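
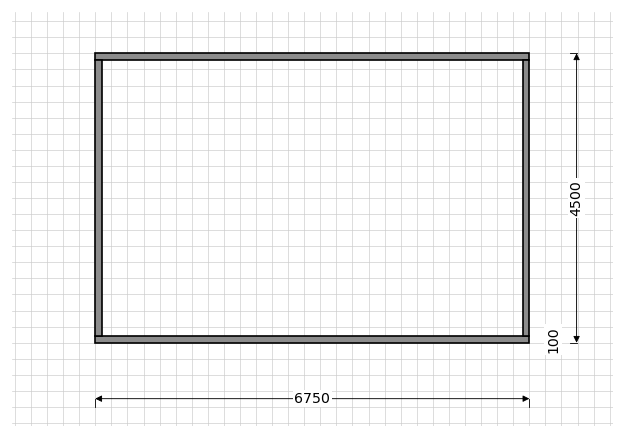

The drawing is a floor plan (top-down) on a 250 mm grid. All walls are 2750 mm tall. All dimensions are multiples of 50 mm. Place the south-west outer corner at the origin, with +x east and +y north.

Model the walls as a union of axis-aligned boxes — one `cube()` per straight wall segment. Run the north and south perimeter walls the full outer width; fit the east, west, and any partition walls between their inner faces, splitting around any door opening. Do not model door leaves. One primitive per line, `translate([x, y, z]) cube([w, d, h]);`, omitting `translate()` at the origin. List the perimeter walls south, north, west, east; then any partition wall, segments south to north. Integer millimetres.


cube([6750, 100, 2750]);
translate([0, 4400, 0]) cube([6750, 100, 2750]);
translate([0, 100, 0]) cube([100, 4300, 2750]);
translate([6650, 100, 0]) cube([100, 4300, 2750]);


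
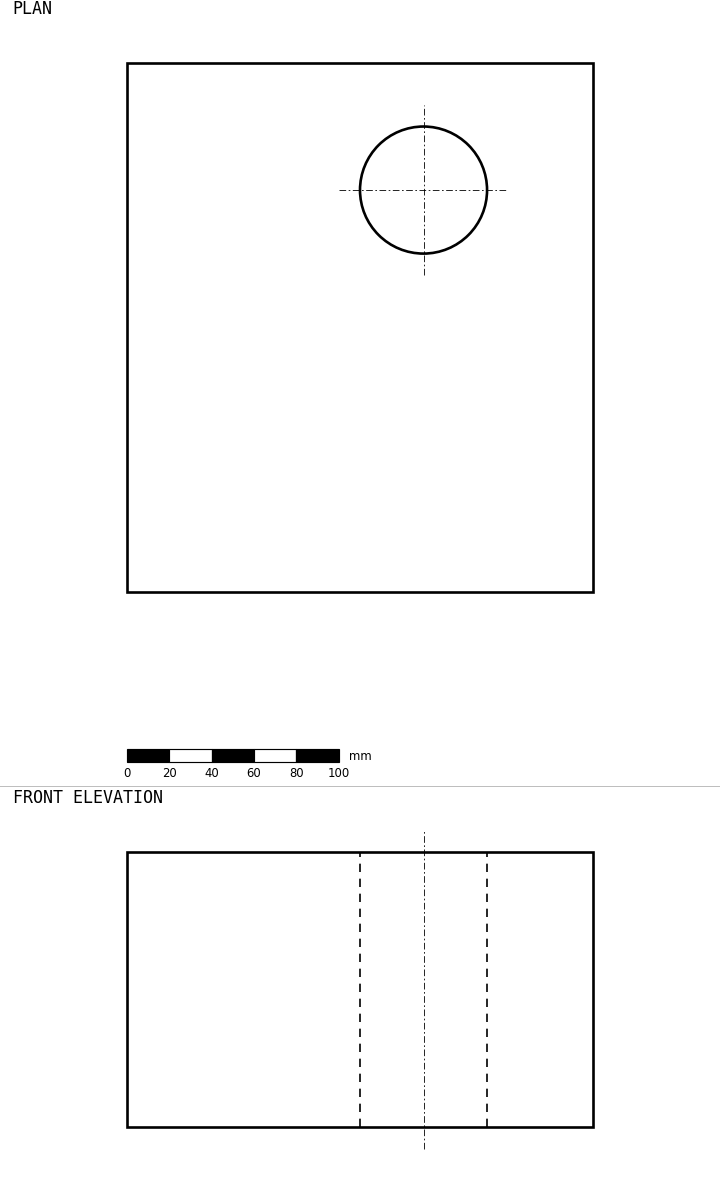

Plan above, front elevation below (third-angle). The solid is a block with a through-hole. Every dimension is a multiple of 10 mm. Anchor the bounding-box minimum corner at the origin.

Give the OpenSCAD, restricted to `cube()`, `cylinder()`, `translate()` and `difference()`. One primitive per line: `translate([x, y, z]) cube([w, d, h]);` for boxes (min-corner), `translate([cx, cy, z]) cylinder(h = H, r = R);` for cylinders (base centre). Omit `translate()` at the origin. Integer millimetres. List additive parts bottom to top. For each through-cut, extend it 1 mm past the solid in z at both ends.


difference() {
  cube([220, 250, 130]);
  translate([140, 190, -1]) cylinder(h = 132, r = 30);
}


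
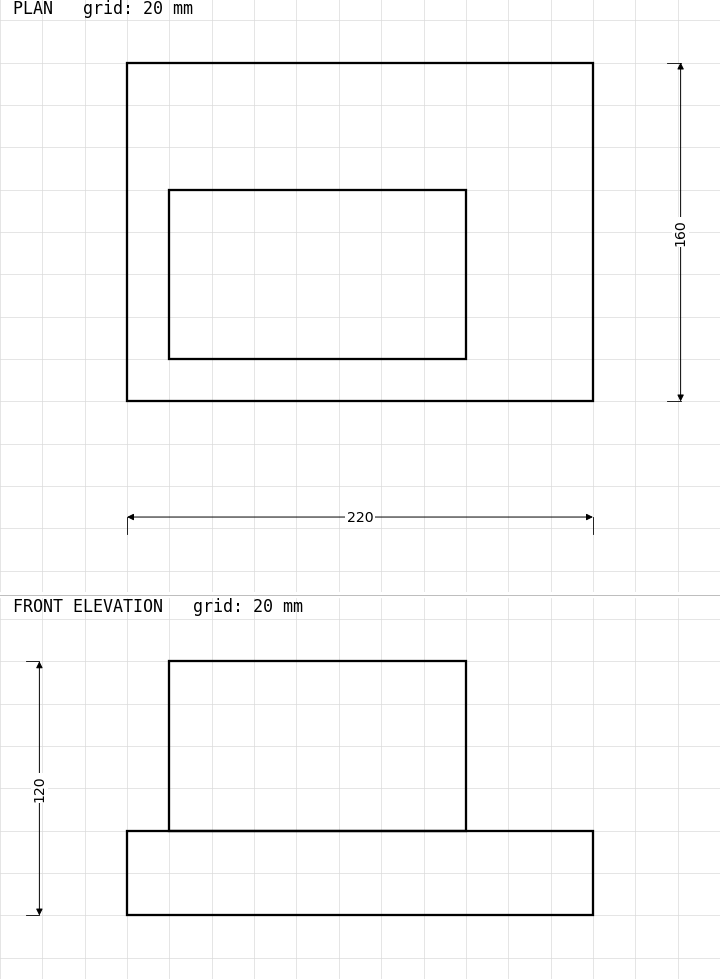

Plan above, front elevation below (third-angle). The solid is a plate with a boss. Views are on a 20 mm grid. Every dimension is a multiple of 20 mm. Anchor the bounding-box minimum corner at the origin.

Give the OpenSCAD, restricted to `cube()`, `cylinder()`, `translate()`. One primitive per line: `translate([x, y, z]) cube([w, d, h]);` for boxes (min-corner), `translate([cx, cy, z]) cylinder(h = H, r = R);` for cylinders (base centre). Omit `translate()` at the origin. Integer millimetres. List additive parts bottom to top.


cube([220, 160, 40]);
translate([20, 20, 40]) cube([140, 80, 80]);


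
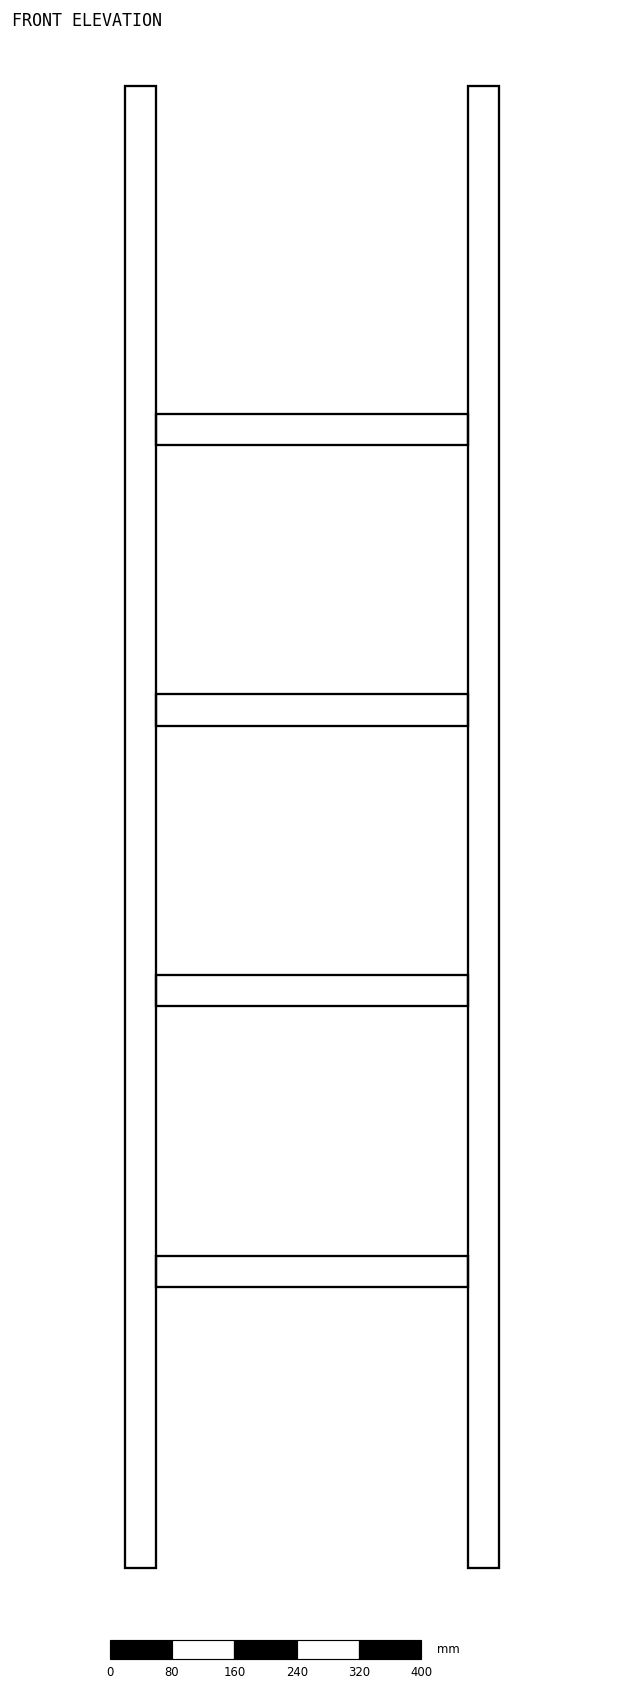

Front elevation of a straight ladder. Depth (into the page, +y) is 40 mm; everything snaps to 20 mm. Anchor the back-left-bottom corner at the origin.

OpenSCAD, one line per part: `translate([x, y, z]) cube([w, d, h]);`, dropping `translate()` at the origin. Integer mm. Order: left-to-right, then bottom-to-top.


cube([40, 40, 1900]);
translate([40, 0, 360]) cube([400, 40, 40]);
translate([40, 0, 720]) cube([400, 40, 40]);
translate([40, 0, 1080]) cube([400, 40, 40]);
translate([40, 0, 1440]) cube([400, 40, 40]);
translate([440, 0, 0]) cube([40, 40, 1900]);


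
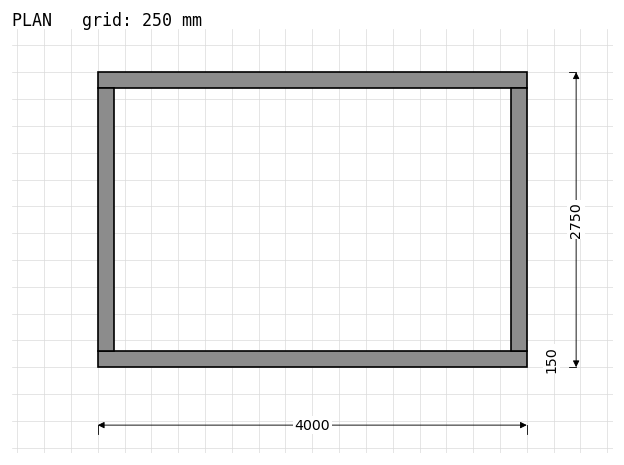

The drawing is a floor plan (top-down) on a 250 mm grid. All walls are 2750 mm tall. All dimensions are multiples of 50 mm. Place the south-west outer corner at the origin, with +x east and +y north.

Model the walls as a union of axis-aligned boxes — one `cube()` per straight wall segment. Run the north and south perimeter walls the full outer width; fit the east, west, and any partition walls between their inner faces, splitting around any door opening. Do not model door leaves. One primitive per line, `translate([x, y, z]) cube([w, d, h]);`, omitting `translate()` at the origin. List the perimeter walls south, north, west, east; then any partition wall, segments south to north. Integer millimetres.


cube([4000, 150, 2750]);
translate([0, 2600, 0]) cube([4000, 150, 2750]);
translate([0, 150, 0]) cube([150, 2450, 2750]);
translate([3850, 150, 0]) cube([150, 2450, 2750]);


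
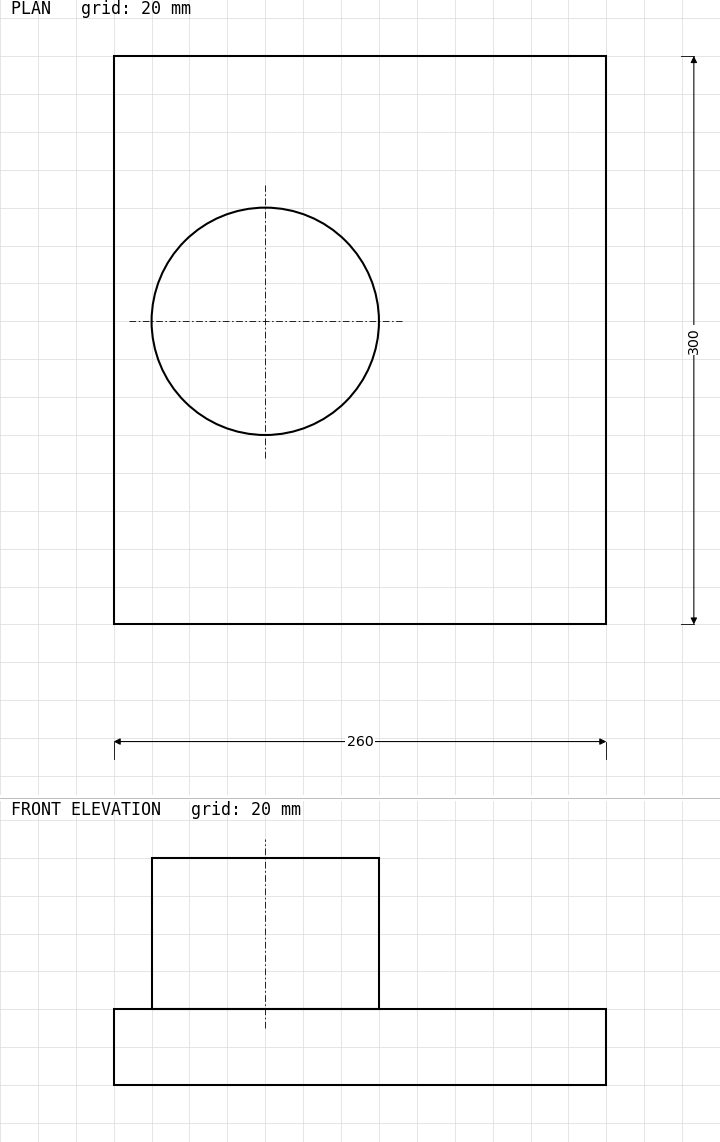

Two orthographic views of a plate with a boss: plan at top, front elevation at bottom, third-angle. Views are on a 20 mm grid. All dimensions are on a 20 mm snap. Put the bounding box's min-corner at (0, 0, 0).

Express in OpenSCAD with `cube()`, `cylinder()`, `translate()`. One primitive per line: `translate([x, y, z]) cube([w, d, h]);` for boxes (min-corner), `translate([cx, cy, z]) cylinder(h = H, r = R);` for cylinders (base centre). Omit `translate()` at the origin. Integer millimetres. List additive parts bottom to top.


cube([260, 300, 40]);
translate([80, 160, 40]) cylinder(h = 80, r = 60);


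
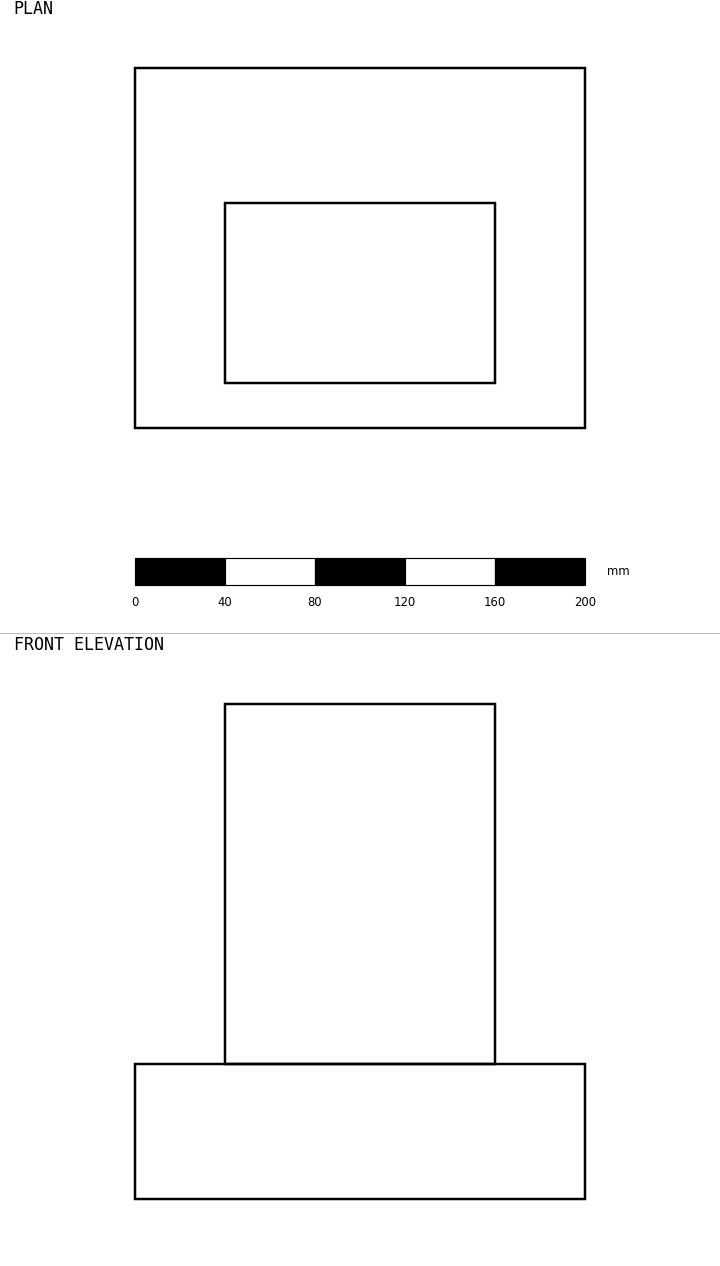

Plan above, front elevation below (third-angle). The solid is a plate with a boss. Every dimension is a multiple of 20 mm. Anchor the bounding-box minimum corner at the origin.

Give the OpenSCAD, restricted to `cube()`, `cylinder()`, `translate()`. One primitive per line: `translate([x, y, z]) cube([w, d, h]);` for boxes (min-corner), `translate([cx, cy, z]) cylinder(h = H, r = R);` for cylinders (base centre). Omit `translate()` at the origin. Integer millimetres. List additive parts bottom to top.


cube([200, 160, 60]);
translate([40, 20, 60]) cube([120, 80, 160]);


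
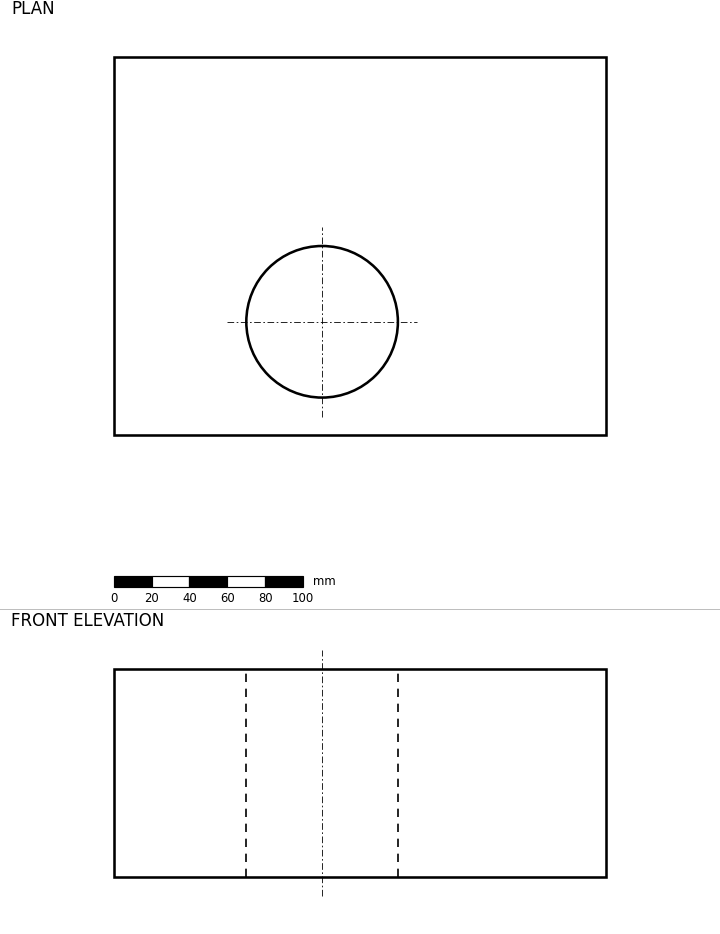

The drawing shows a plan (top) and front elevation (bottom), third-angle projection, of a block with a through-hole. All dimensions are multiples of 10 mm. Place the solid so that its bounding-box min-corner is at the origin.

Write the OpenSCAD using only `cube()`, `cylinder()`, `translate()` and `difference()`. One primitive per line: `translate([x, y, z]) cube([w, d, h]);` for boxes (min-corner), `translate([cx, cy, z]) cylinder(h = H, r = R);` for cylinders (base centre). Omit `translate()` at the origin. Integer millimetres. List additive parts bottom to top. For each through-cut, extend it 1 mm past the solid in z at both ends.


difference() {
  cube([260, 200, 110]);
  translate([110, 60, -1]) cylinder(h = 112, r = 40);
}


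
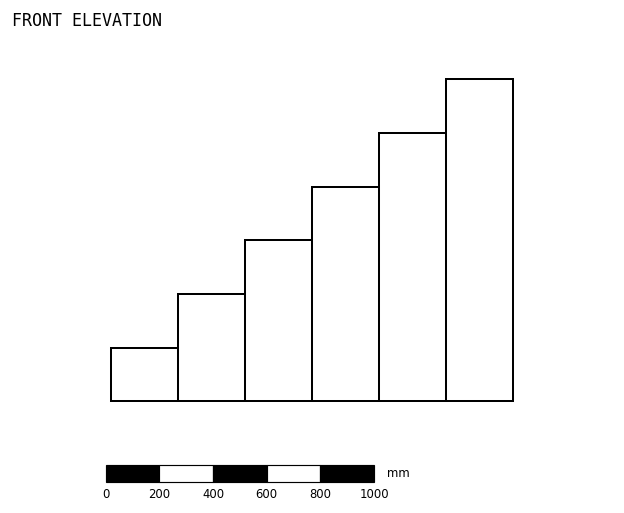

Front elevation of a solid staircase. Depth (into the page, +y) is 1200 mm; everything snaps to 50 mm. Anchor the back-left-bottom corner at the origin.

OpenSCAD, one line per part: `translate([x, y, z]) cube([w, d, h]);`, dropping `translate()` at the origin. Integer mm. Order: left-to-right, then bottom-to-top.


cube([250, 1200, 200]);
translate([250, 0, 0]) cube([250, 1200, 400]);
translate([500, 0, 0]) cube([250, 1200, 600]);
translate([750, 0, 0]) cube([250, 1200, 800]);
translate([1000, 0, 0]) cube([250, 1200, 1000]);
translate([1250, 0, 0]) cube([250, 1200, 1200]);


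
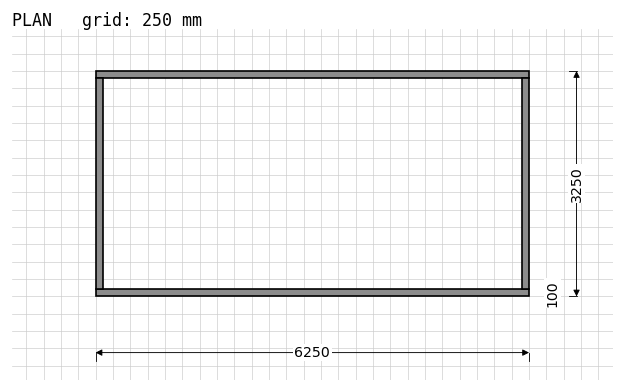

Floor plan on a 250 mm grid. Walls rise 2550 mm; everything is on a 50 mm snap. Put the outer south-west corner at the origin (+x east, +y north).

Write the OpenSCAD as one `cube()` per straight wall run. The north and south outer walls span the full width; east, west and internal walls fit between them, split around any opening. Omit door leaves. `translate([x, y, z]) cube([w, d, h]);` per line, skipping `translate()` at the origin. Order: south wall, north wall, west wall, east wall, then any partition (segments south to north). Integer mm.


cube([6250, 100, 2550]);
translate([0, 3150, 0]) cube([6250, 100, 2550]);
translate([0, 100, 0]) cube([100, 3050, 2550]);
translate([6150, 100, 0]) cube([100, 3050, 2550]);


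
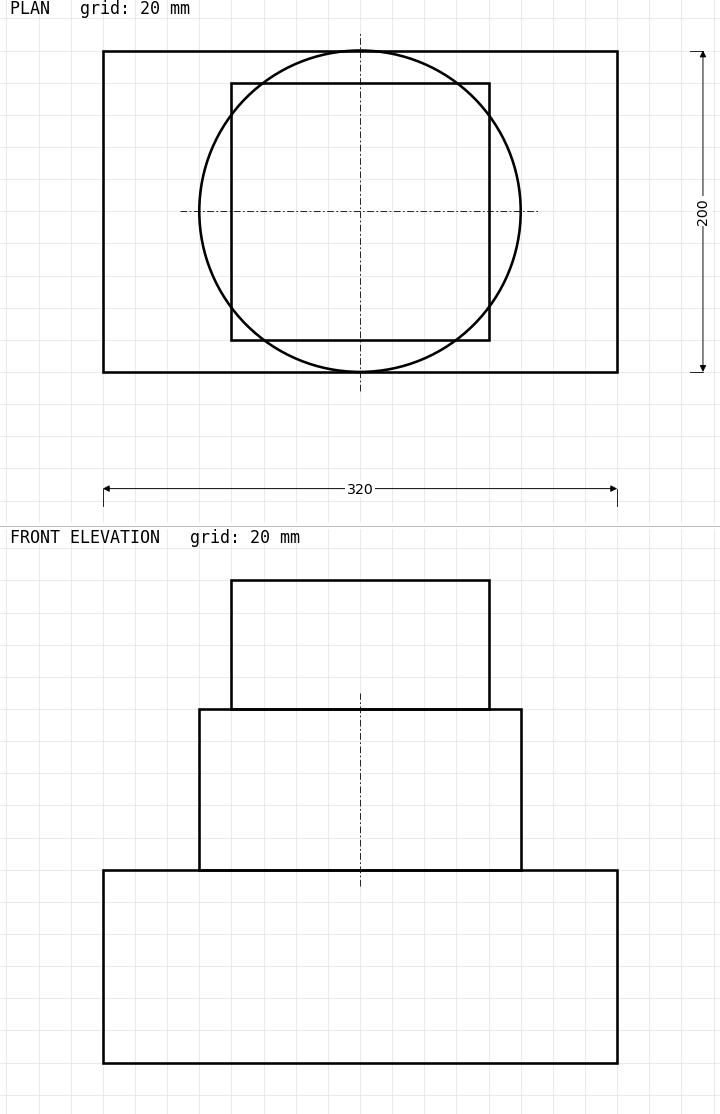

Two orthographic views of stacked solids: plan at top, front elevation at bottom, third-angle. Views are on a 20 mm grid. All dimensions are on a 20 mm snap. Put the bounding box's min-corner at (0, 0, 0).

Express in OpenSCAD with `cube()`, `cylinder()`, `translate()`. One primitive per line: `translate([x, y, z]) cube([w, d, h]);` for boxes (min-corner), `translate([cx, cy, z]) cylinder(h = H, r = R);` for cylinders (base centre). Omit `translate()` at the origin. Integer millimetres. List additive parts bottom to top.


cube([320, 200, 120]);
translate([160, 100, 120]) cylinder(h = 100, r = 100);
translate([80, 20, 220]) cube([160, 160, 80]);


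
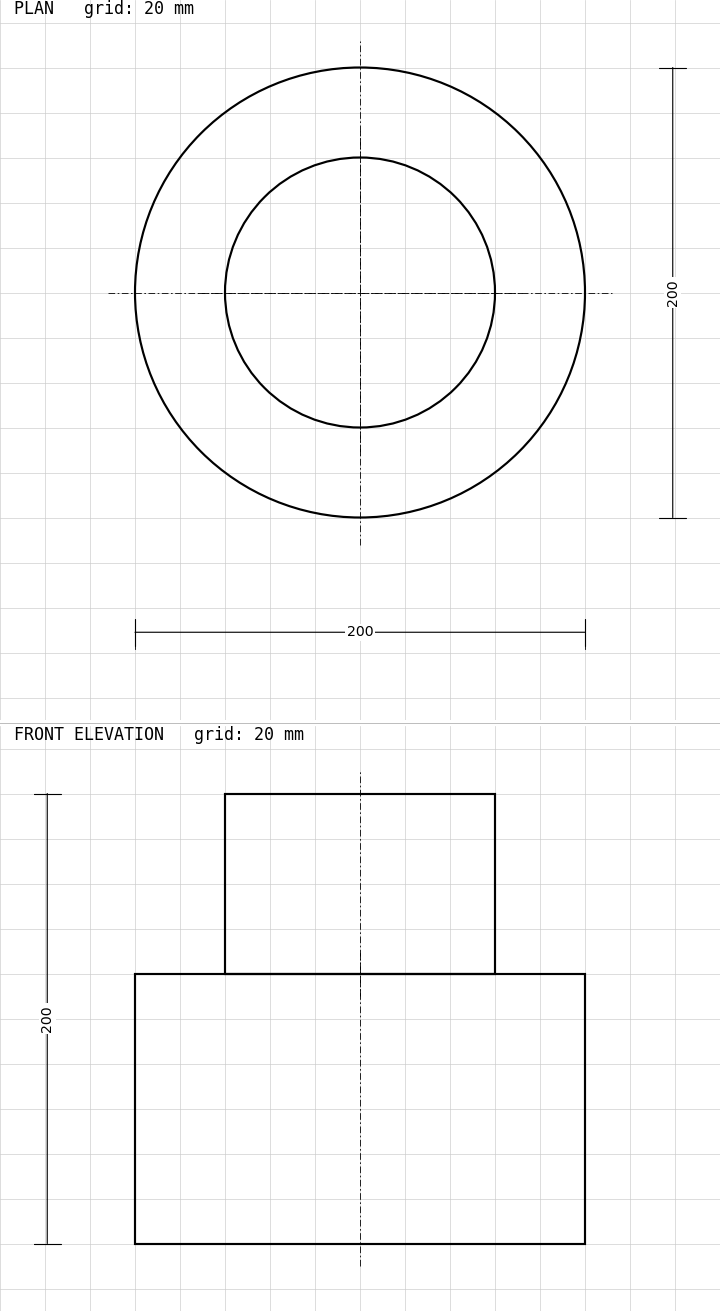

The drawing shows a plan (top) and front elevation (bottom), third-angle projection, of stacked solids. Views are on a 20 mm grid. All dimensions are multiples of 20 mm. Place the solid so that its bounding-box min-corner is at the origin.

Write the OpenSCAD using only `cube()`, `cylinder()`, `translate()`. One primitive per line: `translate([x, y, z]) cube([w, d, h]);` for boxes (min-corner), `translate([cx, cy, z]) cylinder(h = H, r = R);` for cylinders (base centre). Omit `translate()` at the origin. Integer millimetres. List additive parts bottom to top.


translate([100, 100, 0]) cylinder(h = 120, r = 100);
translate([100, 100, 120]) cylinder(h = 80, r = 60);


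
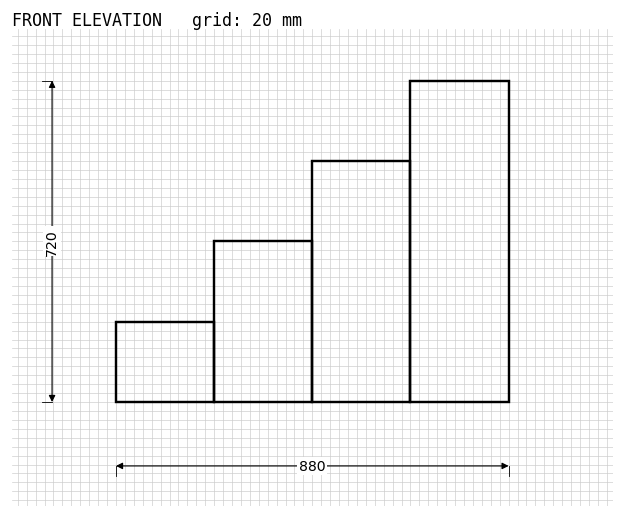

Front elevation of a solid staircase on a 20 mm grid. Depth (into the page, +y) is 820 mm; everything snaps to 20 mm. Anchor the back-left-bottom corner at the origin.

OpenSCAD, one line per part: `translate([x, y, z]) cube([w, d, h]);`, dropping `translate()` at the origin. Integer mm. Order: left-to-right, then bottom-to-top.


cube([220, 820, 180]);
translate([220, 0, 0]) cube([220, 820, 360]);
translate([440, 0, 0]) cube([220, 820, 540]);
translate([660, 0, 0]) cube([220, 820, 720]);


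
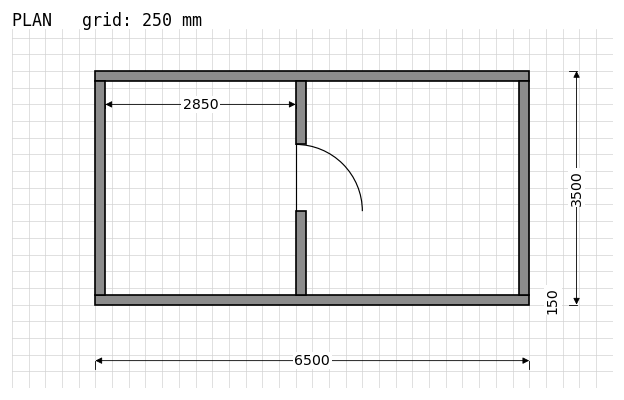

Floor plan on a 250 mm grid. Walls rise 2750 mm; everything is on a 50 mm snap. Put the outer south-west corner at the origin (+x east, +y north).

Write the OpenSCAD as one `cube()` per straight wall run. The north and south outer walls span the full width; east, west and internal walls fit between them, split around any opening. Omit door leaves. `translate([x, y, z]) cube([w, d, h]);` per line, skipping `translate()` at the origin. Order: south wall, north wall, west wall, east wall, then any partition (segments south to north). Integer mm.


cube([6500, 150, 2750]);
translate([0, 3350, 0]) cube([6500, 150, 2750]);
translate([0, 150, 0]) cube([150, 3200, 2750]);
translate([6350, 150, 0]) cube([150, 3200, 2750]);
translate([3000, 150, 0]) cube([150, 1250, 2750]);
translate([3000, 2400, 0]) cube([150, 950, 2750]);


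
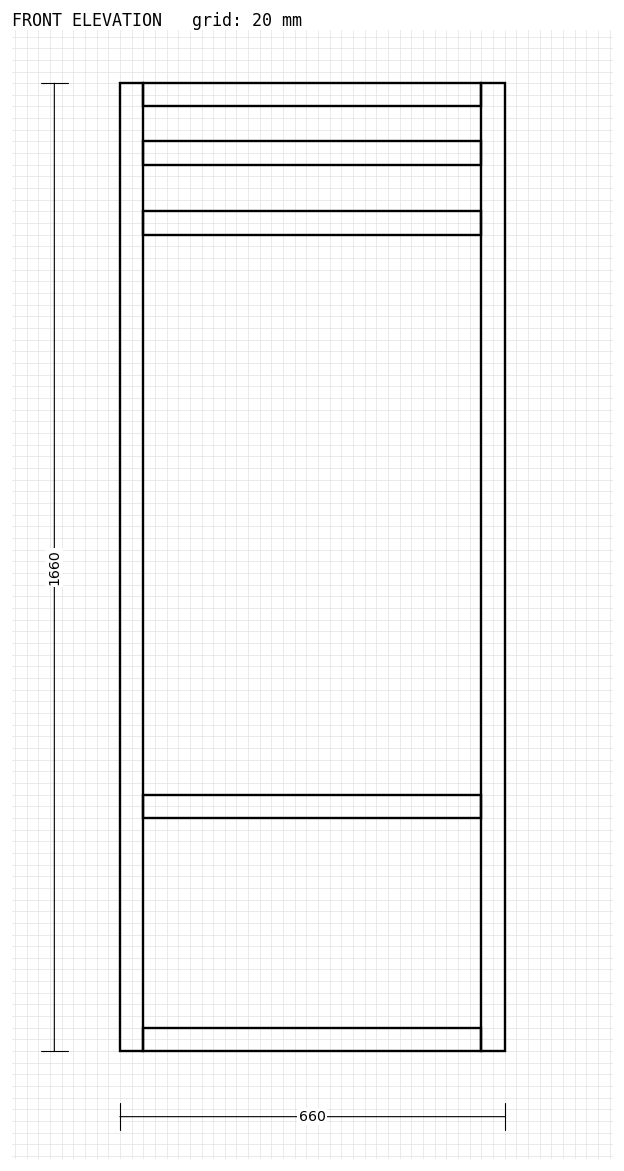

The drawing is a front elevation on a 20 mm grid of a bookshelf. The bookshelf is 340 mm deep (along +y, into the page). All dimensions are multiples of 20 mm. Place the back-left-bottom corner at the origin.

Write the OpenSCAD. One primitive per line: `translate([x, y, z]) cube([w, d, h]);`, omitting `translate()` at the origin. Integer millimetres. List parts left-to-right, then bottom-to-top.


cube([40, 340, 1660]);
translate([40, 0, 0]) cube([580, 340, 40]);
translate([40, 0, 400]) cube([580, 340, 40]);
translate([40, 0, 1400]) cube([580, 340, 40]);
translate([40, 0, 1520]) cube([580, 340, 40]);
translate([40, 0, 1620]) cube([580, 340, 40]);
translate([620, 0, 0]) cube([40, 340, 1660]);


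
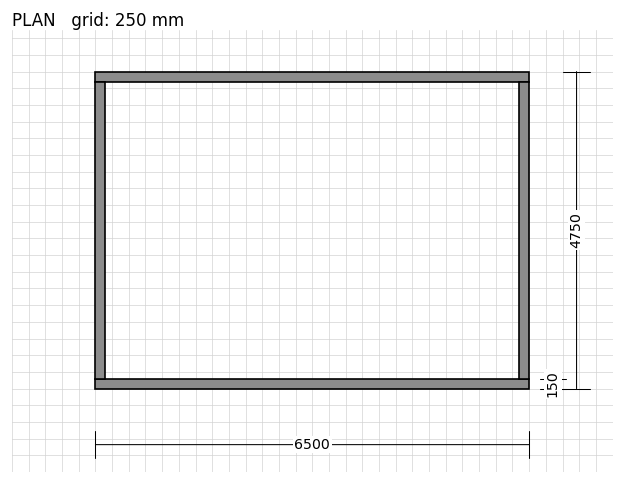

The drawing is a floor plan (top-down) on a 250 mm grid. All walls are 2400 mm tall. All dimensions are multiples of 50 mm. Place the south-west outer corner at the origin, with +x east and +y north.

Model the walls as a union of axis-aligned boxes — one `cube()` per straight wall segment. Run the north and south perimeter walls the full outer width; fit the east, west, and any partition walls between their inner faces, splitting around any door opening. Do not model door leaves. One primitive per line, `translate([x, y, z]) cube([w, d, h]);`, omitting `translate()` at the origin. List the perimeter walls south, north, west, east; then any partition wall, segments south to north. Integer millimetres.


cube([6500, 150, 2400]);
translate([0, 4600, 0]) cube([6500, 150, 2400]);
translate([0, 150, 0]) cube([150, 4450, 2400]);
translate([6350, 150, 0]) cube([150, 4450, 2400]);


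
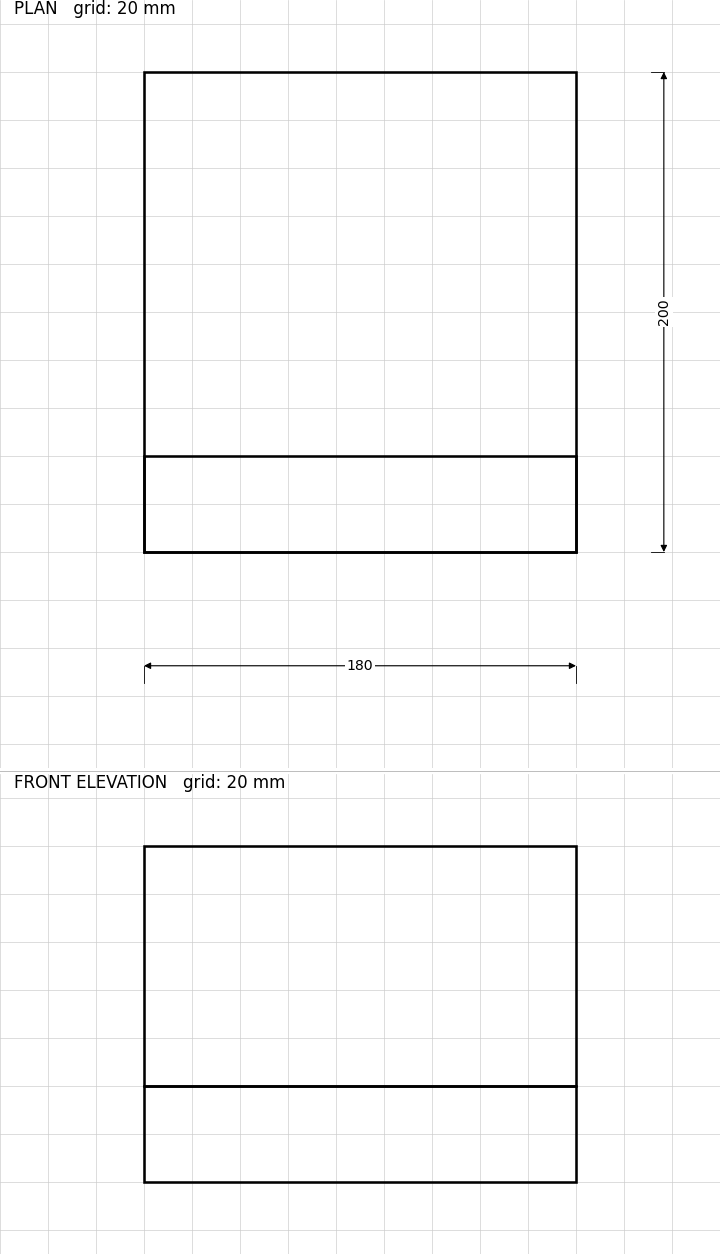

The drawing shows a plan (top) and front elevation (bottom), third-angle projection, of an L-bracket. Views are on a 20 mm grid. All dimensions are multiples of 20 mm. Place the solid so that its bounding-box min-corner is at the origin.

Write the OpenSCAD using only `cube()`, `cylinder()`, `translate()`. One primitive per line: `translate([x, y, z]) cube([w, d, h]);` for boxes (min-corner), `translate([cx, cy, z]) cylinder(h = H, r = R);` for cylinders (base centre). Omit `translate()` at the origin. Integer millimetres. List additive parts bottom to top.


cube([180, 200, 40]);
translate([0, 0, 40]) cube([180, 40, 100]);


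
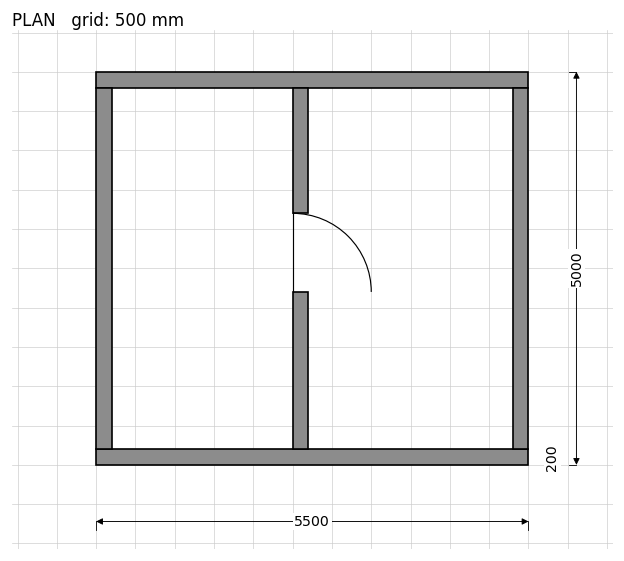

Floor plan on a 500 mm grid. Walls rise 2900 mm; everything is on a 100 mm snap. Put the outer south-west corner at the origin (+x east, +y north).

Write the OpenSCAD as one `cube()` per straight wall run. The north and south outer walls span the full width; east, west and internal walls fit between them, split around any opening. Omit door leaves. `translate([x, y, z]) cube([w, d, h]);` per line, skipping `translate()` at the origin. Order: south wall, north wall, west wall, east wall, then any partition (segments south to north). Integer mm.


cube([5500, 200, 2900]);
translate([0, 4800, 0]) cube([5500, 200, 2900]);
translate([0, 200, 0]) cube([200, 4600, 2900]);
translate([5300, 200, 0]) cube([200, 4600, 2900]);
translate([2500, 200, 0]) cube([200, 2000, 2900]);
translate([2500, 3200, 0]) cube([200, 1600, 2900]);


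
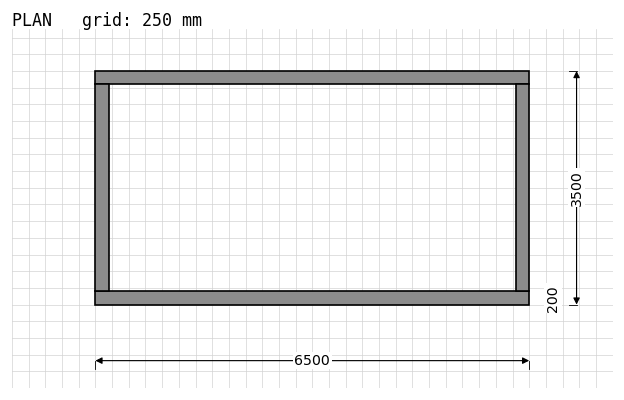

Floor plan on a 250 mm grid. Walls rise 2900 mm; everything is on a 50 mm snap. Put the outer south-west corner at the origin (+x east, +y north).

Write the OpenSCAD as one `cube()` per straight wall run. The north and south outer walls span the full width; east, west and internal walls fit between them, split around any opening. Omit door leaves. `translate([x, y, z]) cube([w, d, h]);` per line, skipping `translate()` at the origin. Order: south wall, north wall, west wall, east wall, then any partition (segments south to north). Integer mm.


cube([6500, 200, 2900]);
translate([0, 3300, 0]) cube([6500, 200, 2900]);
translate([0, 200, 0]) cube([200, 3100, 2900]);
translate([6300, 200, 0]) cube([200, 3100, 2900]);


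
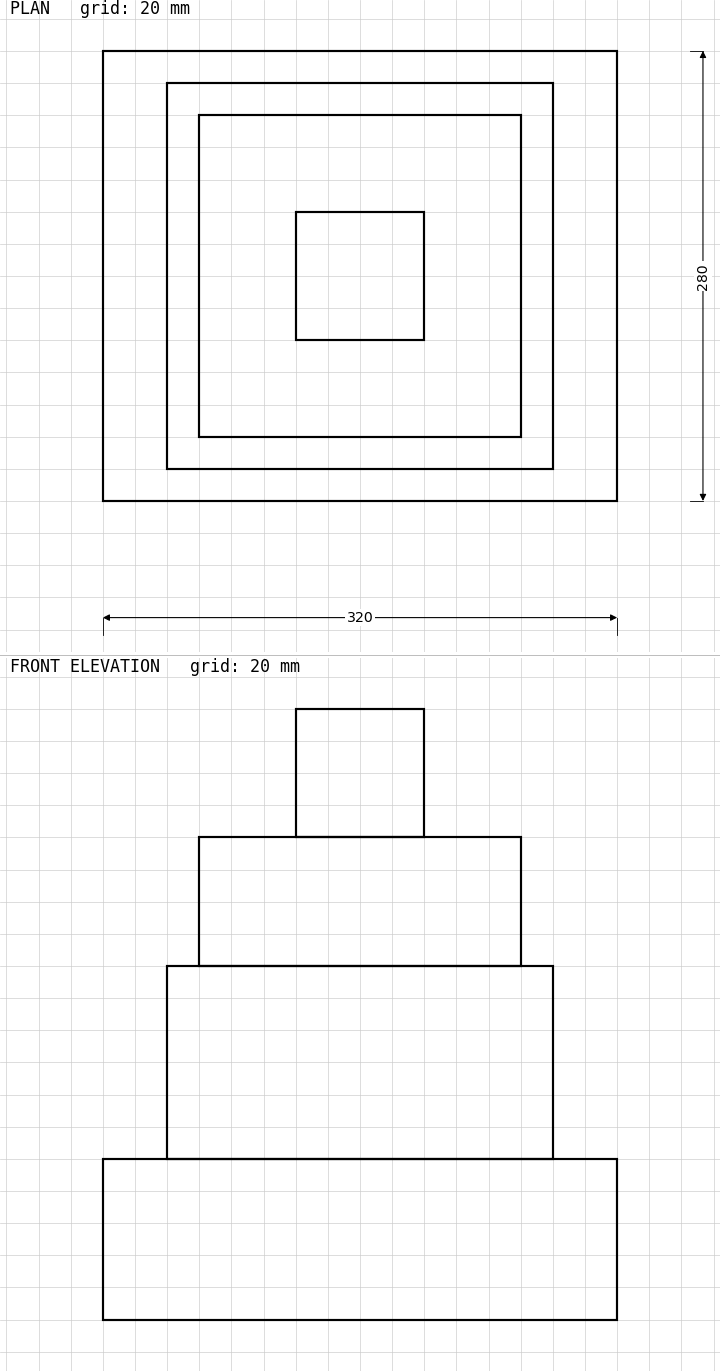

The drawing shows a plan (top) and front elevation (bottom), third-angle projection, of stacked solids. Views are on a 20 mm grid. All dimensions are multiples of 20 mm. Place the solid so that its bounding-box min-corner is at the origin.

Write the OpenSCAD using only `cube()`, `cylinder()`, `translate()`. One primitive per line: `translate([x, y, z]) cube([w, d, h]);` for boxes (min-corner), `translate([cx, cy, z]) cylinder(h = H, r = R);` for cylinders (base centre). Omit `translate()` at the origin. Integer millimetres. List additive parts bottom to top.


cube([320, 280, 100]);
translate([40, 20, 100]) cube([240, 240, 120]);
translate([60, 40, 220]) cube([200, 200, 80]);
translate([120, 100, 300]) cube([80, 80, 80]);


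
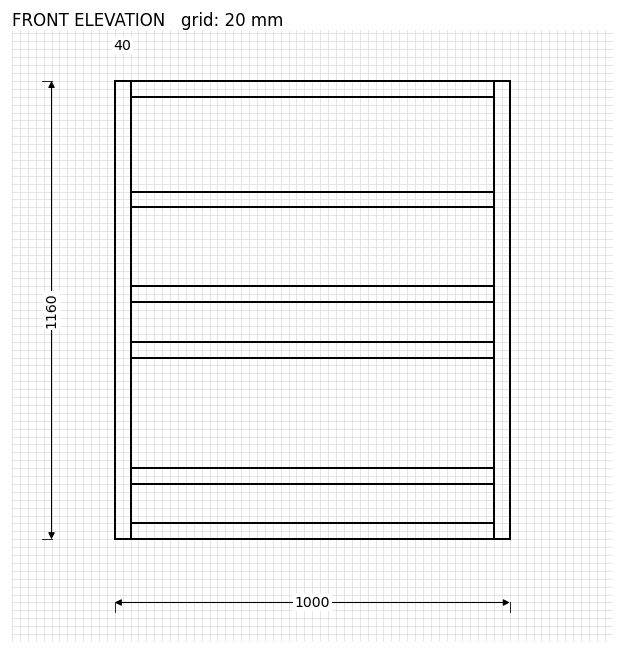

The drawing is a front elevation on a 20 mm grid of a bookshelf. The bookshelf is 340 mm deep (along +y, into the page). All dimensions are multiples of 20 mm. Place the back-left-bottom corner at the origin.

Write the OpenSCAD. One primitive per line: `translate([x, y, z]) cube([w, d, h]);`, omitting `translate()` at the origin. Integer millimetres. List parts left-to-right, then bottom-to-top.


cube([40, 340, 1160]);
translate([40, 0, 0]) cube([920, 340, 40]);
translate([40, 0, 140]) cube([920, 340, 40]);
translate([40, 0, 460]) cube([920, 340, 40]);
translate([40, 0, 600]) cube([920, 340, 40]);
translate([40, 0, 840]) cube([920, 340, 40]);
translate([40, 0, 1120]) cube([920, 340, 40]);
translate([960, 0, 0]) cube([40, 340, 1160]);


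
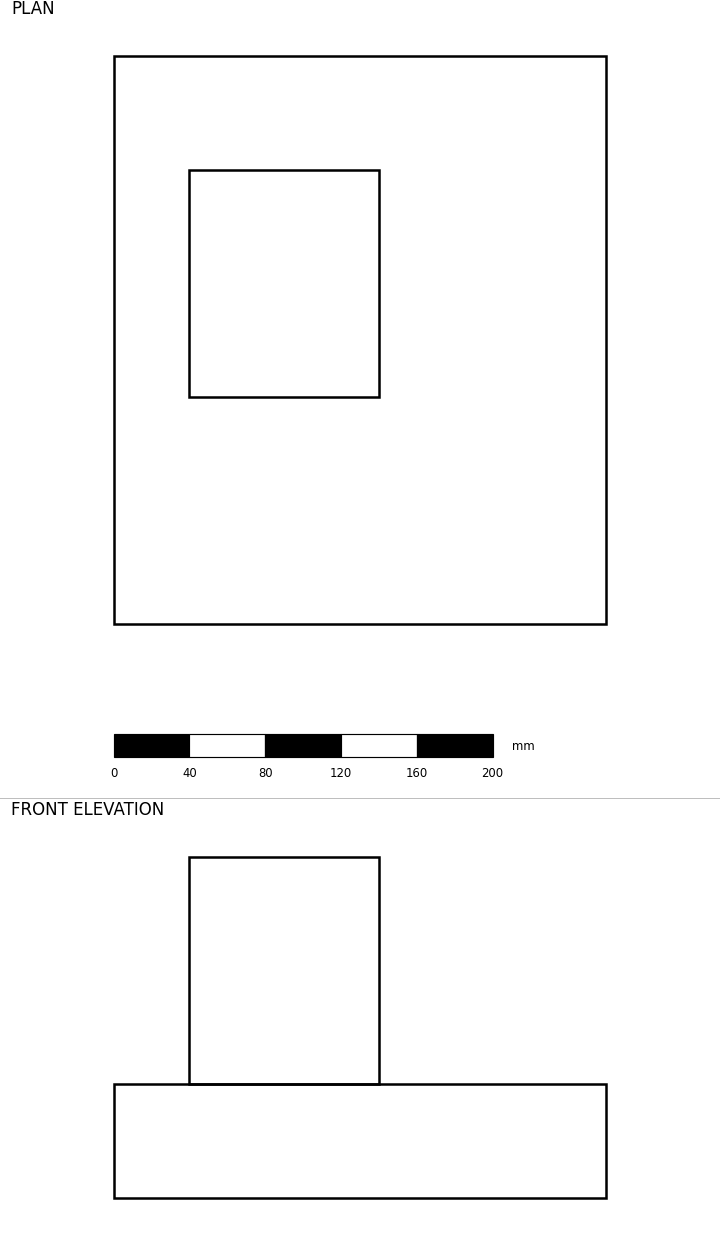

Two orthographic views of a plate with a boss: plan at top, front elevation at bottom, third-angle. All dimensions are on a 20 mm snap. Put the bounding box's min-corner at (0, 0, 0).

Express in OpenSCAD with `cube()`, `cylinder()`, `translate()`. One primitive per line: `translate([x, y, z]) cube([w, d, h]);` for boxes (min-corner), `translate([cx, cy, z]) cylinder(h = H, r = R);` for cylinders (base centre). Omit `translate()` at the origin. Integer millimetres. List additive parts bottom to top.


cube([260, 300, 60]);
translate([40, 120, 60]) cube([100, 120, 120]);


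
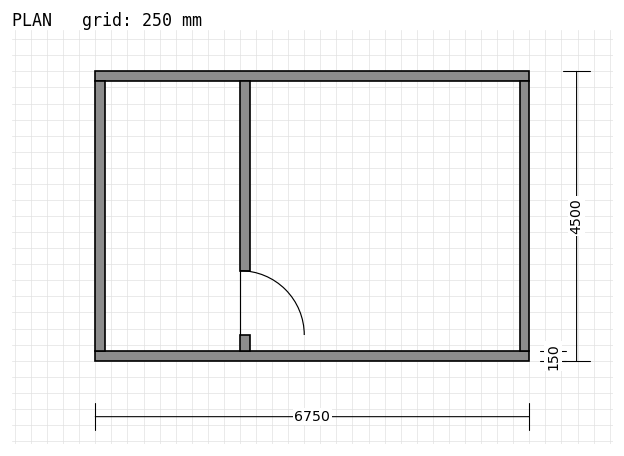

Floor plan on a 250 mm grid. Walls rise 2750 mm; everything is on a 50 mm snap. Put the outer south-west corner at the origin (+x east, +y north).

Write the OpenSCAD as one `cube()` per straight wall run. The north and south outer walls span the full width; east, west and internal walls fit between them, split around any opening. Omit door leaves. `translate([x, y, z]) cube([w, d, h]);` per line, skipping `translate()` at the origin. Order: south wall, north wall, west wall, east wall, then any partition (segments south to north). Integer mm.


cube([6750, 150, 2750]);
translate([0, 4350, 0]) cube([6750, 150, 2750]);
translate([0, 150, 0]) cube([150, 4200, 2750]);
translate([6600, 150, 0]) cube([150, 4200, 2750]);
translate([2250, 150, 0]) cube([150, 250, 2750]);
translate([2250, 1400, 0]) cube([150, 2950, 2750]);


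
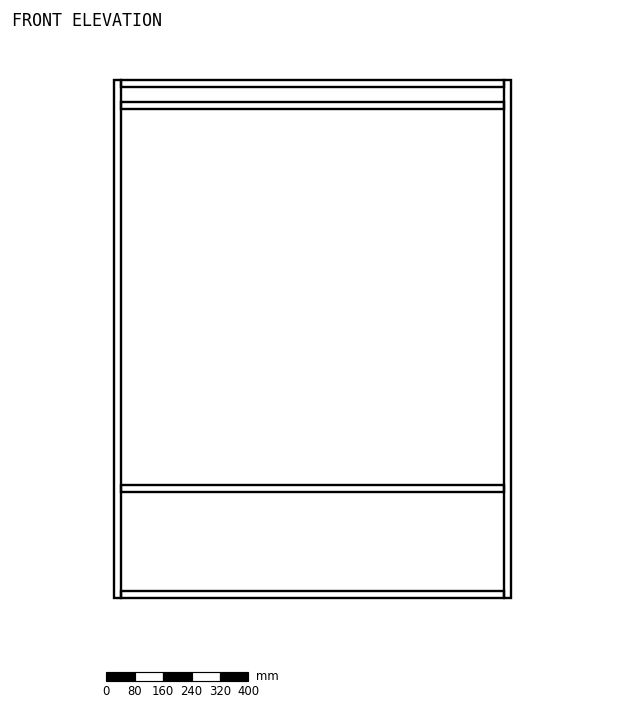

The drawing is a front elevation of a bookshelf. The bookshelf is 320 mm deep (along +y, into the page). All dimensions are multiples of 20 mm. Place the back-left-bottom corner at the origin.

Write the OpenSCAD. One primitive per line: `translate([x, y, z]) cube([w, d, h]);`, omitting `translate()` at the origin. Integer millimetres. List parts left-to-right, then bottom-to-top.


cube([20, 320, 1460]);
translate([20, 0, 0]) cube([1080, 320, 20]);
translate([20, 0, 300]) cube([1080, 320, 20]);
translate([20, 0, 1380]) cube([1080, 320, 20]);
translate([20, 0, 1440]) cube([1080, 320, 20]);
translate([1100, 0, 0]) cube([20, 320, 1460]);


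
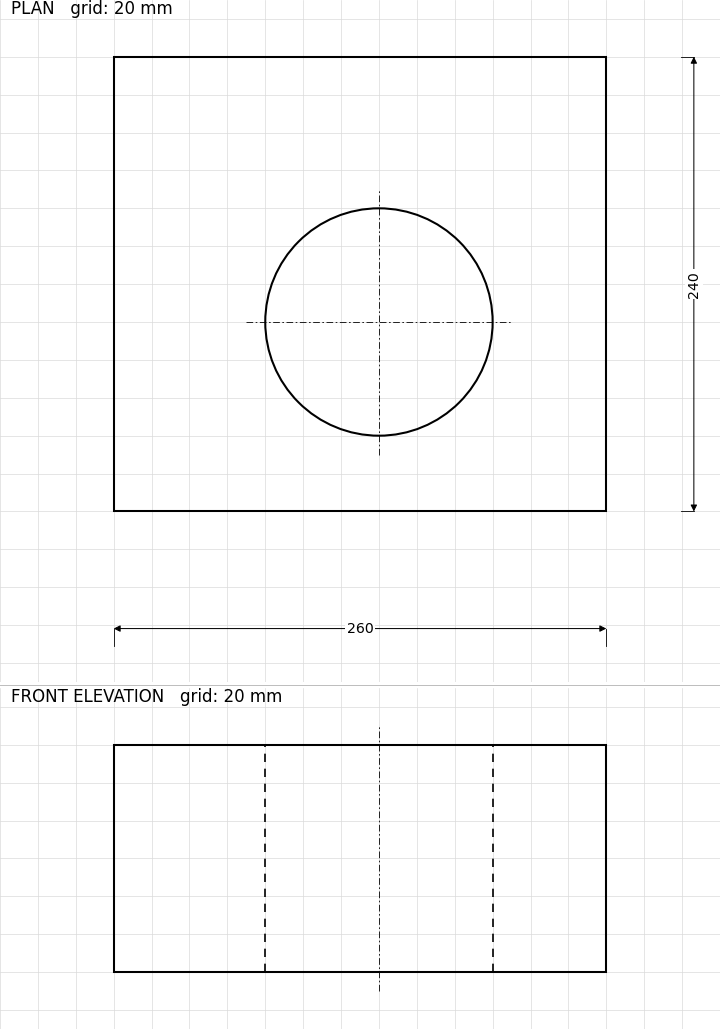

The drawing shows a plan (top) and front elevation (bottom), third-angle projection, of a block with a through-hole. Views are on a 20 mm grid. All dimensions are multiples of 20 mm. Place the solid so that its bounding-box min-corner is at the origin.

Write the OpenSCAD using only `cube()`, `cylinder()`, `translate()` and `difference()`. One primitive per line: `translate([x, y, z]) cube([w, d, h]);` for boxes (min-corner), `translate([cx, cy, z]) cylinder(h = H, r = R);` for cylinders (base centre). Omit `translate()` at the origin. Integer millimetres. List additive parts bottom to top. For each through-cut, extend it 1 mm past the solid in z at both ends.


difference() {
  cube([260, 240, 120]);
  translate([140, 100, -1]) cylinder(h = 122, r = 60);
}


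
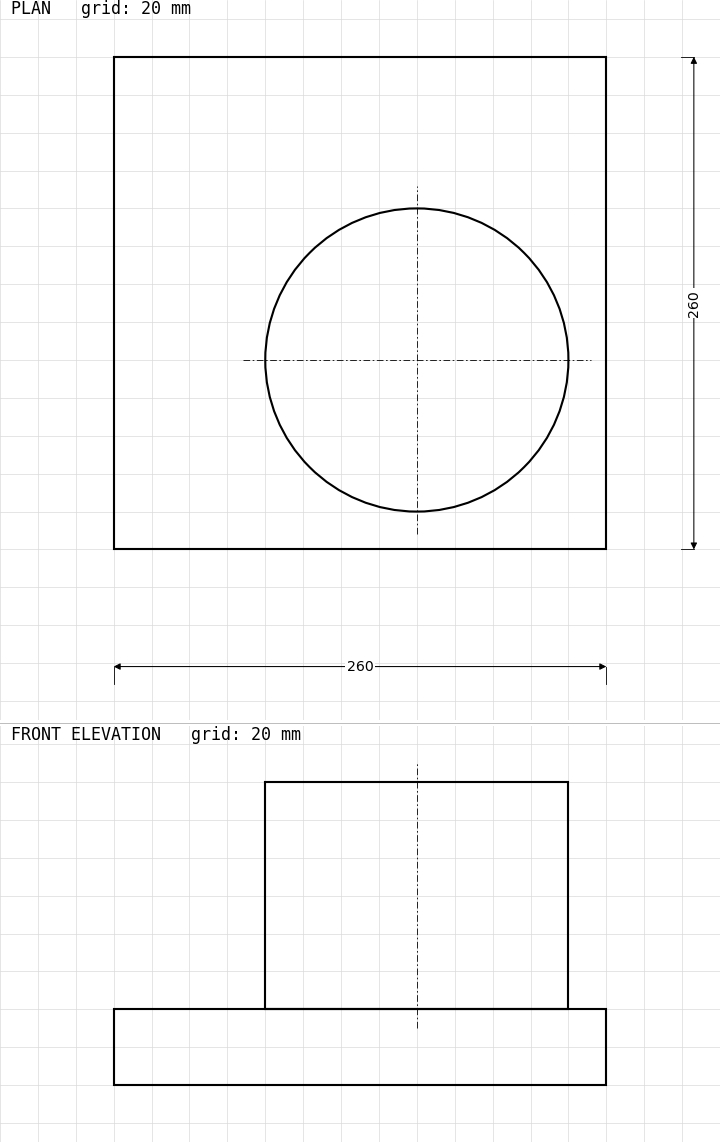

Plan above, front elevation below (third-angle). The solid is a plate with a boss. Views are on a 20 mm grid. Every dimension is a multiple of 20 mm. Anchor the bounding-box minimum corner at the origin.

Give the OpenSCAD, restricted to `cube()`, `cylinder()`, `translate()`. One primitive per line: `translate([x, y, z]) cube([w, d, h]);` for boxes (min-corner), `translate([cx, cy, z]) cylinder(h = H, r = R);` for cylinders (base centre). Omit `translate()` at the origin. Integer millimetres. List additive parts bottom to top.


cube([260, 260, 40]);
translate([160, 100, 40]) cylinder(h = 120, r = 80);


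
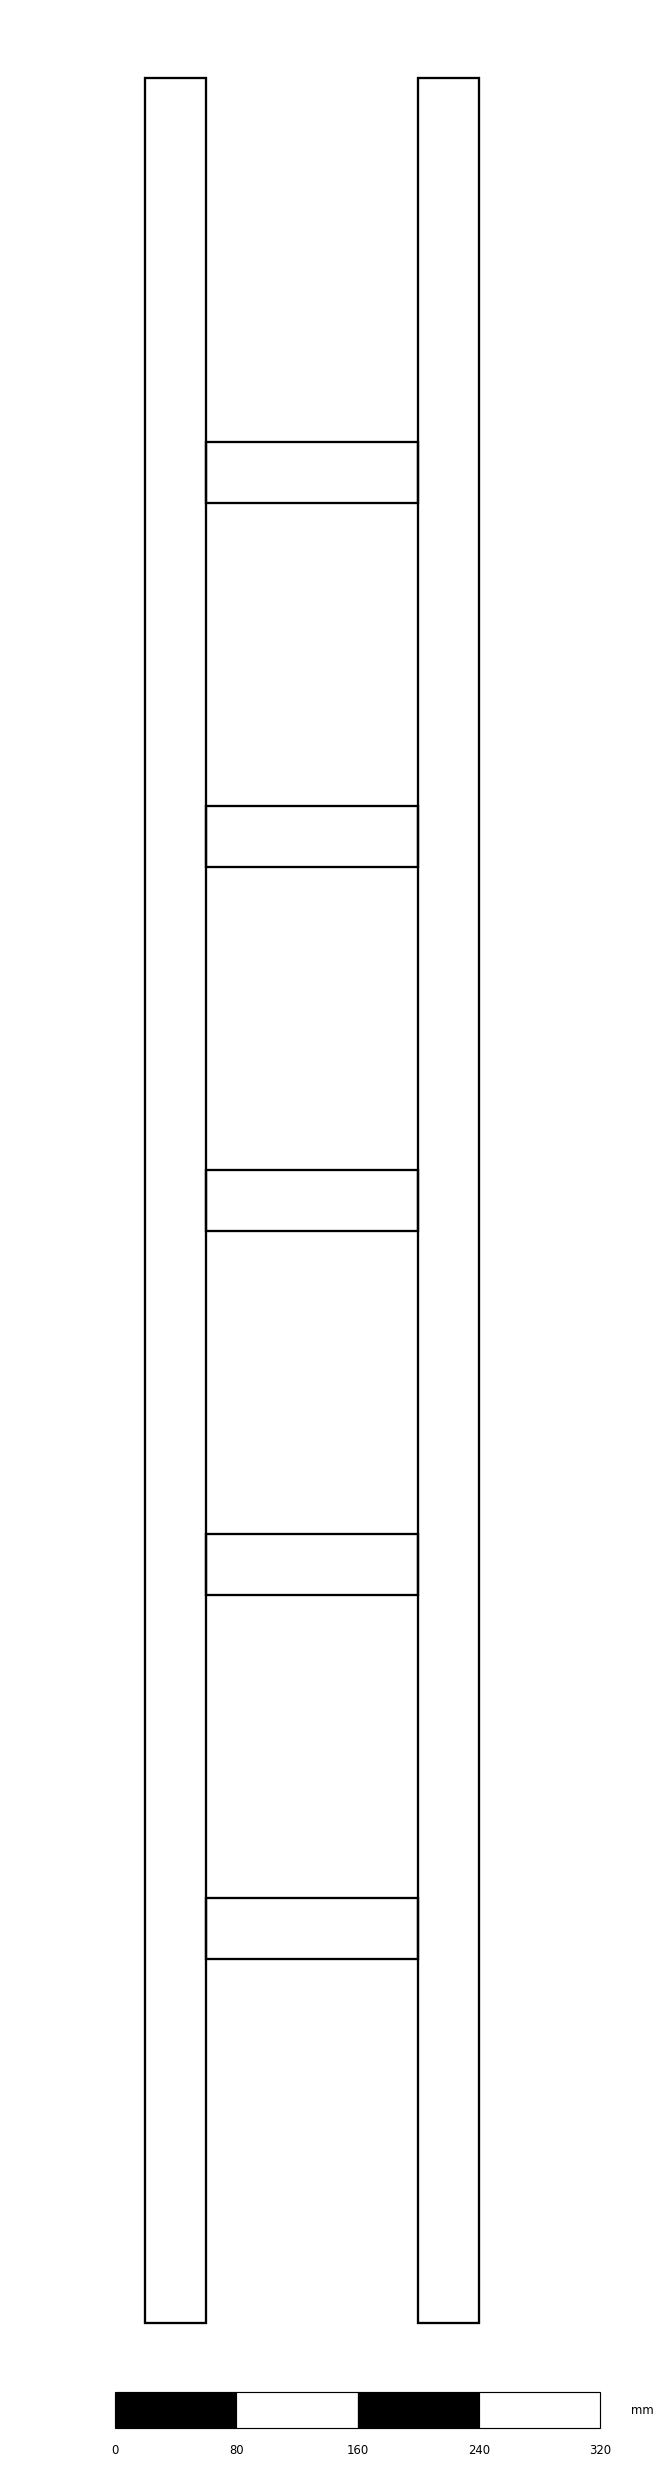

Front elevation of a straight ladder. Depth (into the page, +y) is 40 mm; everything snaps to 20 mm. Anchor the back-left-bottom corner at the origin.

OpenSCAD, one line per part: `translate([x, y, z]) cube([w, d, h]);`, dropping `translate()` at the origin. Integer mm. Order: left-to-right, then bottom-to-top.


cube([40, 40, 1480]);
translate([40, 0, 240]) cube([140, 40, 40]);
translate([40, 0, 480]) cube([140, 40, 40]);
translate([40, 0, 720]) cube([140, 40, 40]);
translate([40, 0, 960]) cube([140, 40, 40]);
translate([40, 0, 1200]) cube([140, 40, 40]);
translate([180, 0, 0]) cube([40, 40, 1480]);


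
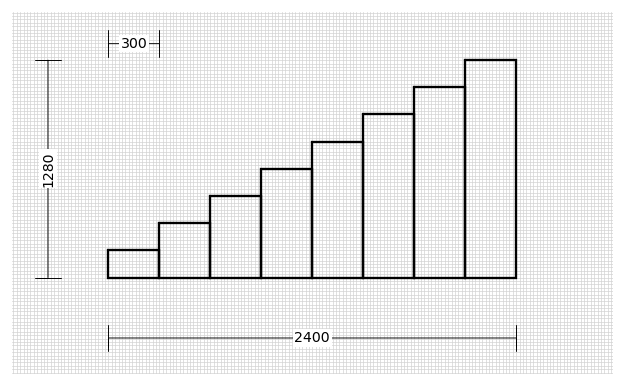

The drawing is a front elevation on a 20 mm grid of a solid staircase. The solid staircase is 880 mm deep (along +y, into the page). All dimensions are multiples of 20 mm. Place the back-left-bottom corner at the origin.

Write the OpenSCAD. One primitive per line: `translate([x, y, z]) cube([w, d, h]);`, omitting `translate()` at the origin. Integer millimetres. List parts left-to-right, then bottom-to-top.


cube([300, 880, 160]);
translate([300, 0, 0]) cube([300, 880, 320]);
translate([600, 0, 0]) cube([300, 880, 480]);
translate([900, 0, 0]) cube([300, 880, 640]);
translate([1200, 0, 0]) cube([300, 880, 800]);
translate([1500, 0, 0]) cube([300, 880, 960]);
translate([1800, 0, 0]) cube([300, 880, 1120]);
translate([2100, 0, 0]) cube([300, 880, 1280]);


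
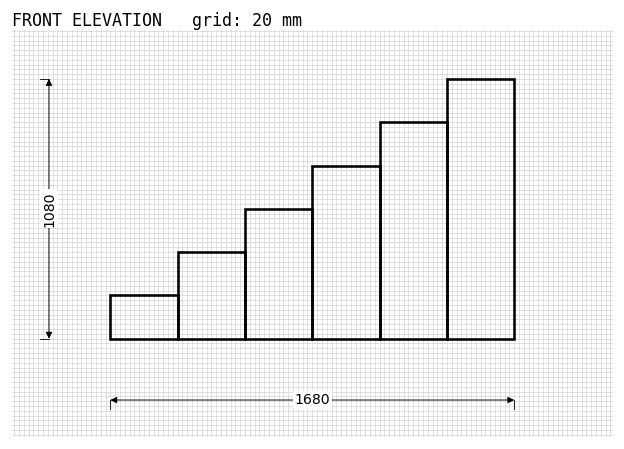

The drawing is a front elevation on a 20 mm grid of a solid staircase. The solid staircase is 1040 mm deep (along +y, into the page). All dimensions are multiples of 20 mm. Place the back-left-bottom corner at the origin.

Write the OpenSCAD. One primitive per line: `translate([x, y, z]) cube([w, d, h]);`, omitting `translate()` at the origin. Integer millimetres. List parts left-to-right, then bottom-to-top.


cube([280, 1040, 180]);
translate([280, 0, 0]) cube([280, 1040, 360]);
translate([560, 0, 0]) cube([280, 1040, 540]);
translate([840, 0, 0]) cube([280, 1040, 720]);
translate([1120, 0, 0]) cube([280, 1040, 900]);
translate([1400, 0, 0]) cube([280, 1040, 1080]);


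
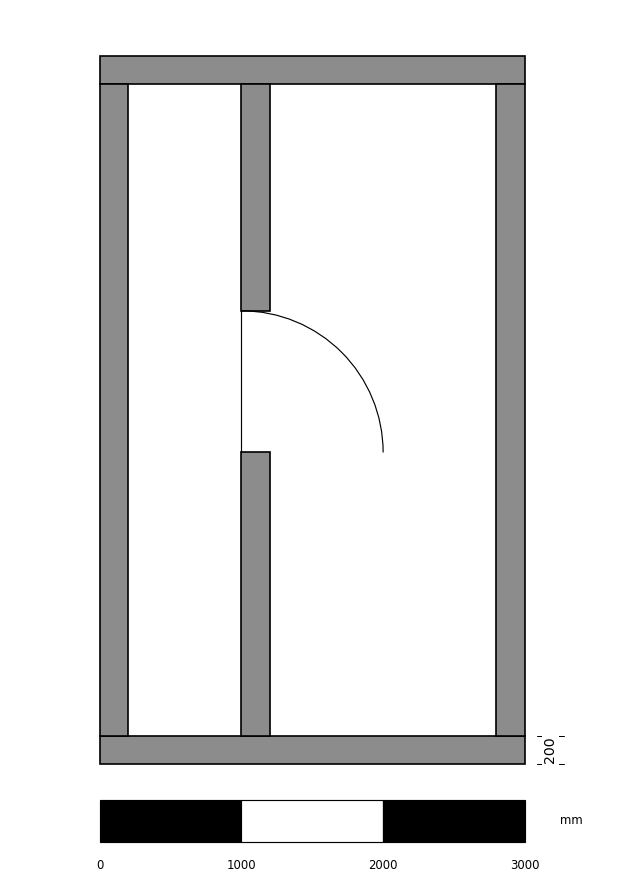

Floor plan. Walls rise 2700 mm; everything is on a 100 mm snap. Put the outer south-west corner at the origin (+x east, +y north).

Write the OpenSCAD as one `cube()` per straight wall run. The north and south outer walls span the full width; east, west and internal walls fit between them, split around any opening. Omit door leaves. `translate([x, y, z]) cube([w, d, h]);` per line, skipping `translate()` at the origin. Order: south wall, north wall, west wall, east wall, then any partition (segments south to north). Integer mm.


cube([3000, 200, 2700]);
translate([0, 4800, 0]) cube([3000, 200, 2700]);
translate([0, 200, 0]) cube([200, 4600, 2700]);
translate([2800, 200, 0]) cube([200, 4600, 2700]);
translate([1000, 200, 0]) cube([200, 2000, 2700]);
translate([1000, 3200, 0]) cube([200, 1600, 2700]);


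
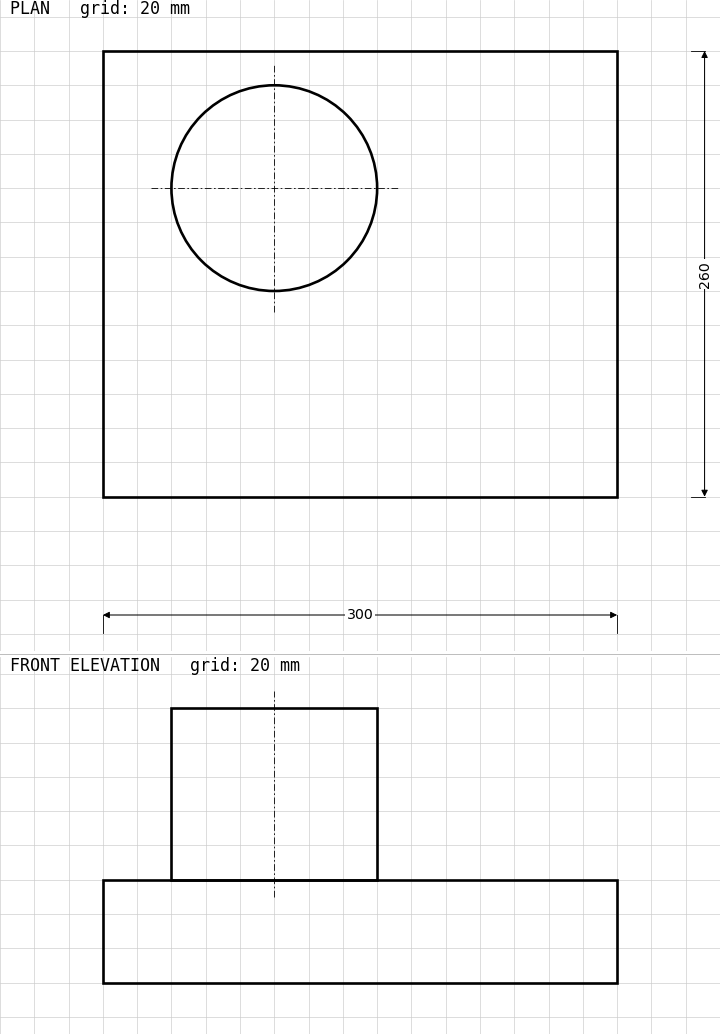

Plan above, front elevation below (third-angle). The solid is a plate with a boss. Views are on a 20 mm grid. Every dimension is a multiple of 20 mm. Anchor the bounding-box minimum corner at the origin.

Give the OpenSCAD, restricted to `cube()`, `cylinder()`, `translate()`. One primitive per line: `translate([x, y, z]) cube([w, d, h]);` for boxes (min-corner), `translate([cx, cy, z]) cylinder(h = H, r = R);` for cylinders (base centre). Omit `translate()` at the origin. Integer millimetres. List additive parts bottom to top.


cube([300, 260, 60]);
translate([100, 180, 60]) cylinder(h = 100, r = 60);


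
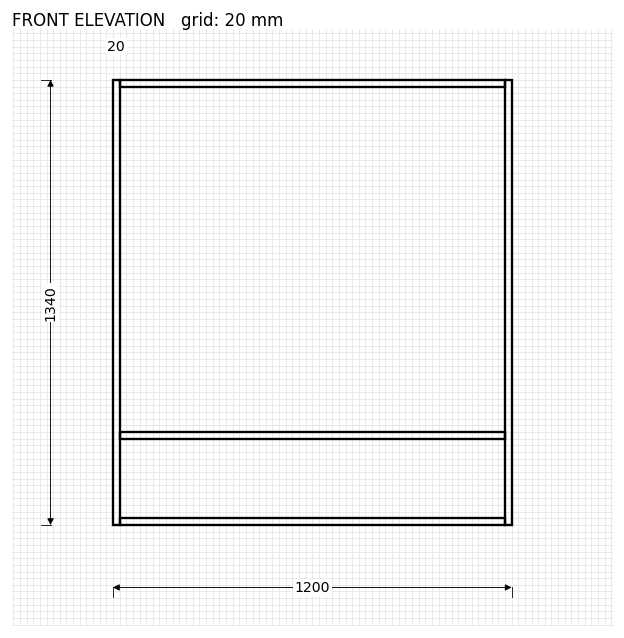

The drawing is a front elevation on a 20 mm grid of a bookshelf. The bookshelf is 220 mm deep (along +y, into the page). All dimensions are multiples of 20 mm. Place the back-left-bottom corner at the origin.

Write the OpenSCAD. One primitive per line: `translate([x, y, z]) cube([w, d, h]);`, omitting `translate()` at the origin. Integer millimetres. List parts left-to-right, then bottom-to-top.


cube([20, 220, 1340]);
translate([20, 0, 0]) cube([1160, 220, 20]);
translate([20, 0, 260]) cube([1160, 220, 20]);
translate([20, 0, 1320]) cube([1160, 220, 20]);
translate([1180, 0, 0]) cube([20, 220, 1340]);


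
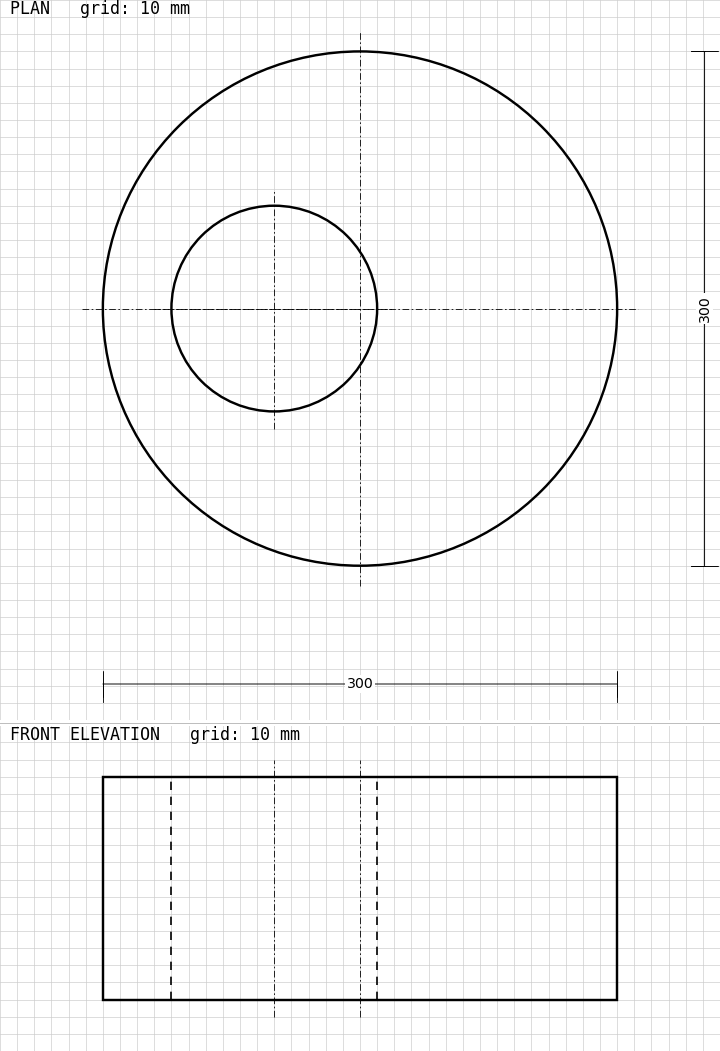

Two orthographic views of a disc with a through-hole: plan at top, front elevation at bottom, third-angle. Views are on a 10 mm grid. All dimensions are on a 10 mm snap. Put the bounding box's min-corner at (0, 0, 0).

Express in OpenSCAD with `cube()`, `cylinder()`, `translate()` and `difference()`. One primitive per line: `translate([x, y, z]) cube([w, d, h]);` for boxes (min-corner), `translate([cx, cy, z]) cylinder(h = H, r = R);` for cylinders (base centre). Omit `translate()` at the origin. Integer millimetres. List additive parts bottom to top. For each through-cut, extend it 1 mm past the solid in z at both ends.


difference() {
  translate([150, 150, 0]) cylinder(h = 130, r = 150);
  translate([100, 150, -1]) cylinder(h = 132, r = 60);
}


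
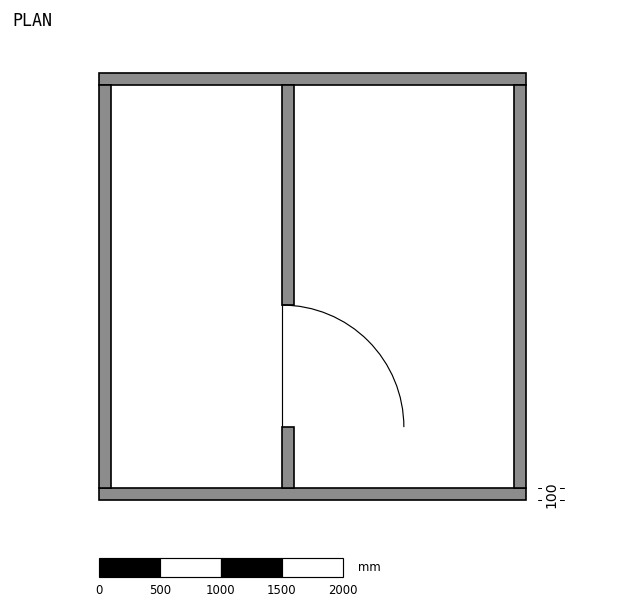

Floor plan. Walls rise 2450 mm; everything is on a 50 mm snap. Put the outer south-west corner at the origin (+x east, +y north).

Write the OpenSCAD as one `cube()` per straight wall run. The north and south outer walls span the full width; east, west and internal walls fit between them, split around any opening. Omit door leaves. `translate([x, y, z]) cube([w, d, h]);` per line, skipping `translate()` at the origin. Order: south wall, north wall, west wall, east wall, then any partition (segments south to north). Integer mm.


cube([3500, 100, 2450]);
translate([0, 3400, 0]) cube([3500, 100, 2450]);
translate([0, 100, 0]) cube([100, 3300, 2450]);
translate([3400, 100, 0]) cube([100, 3300, 2450]);
translate([1500, 100, 0]) cube([100, 500, 2450]);
translate([1500, 1600, 0]) cube([100, 1800, 2450]);


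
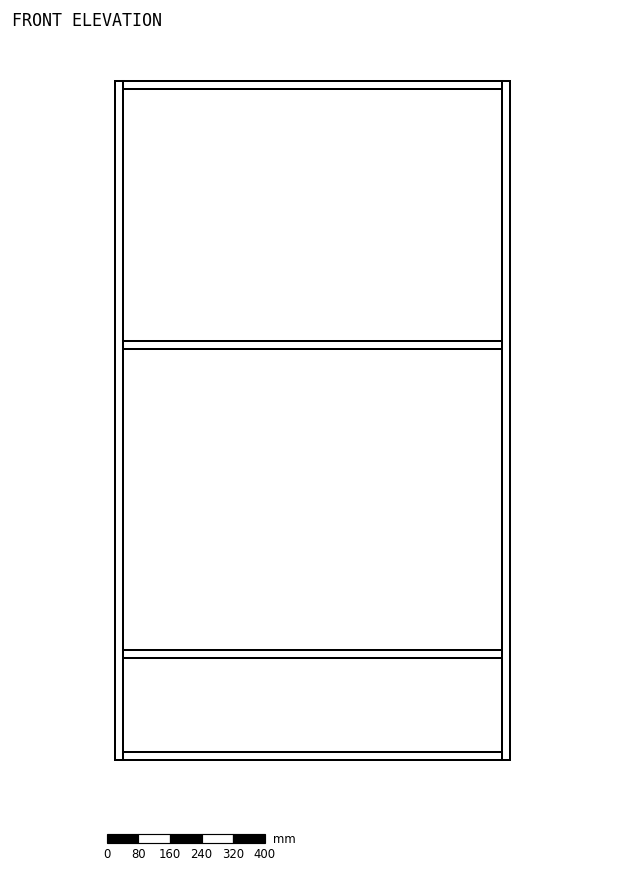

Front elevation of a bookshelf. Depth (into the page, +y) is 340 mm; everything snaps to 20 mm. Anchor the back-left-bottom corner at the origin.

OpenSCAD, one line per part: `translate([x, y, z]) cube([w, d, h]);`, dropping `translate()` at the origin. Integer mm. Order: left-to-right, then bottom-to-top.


cube([20, 340, 1720]);
translate([20, 0, 0]) cube([960, 340, 20]);
translate([20, 0, 260]) cube([960, 340, 20]);
translate([20, 0, 1040]) cube([960, 340, 20]);
translate([20, 0, 1700]) cube([960, 340, 20]);
translate([980, 0, 0]) cube([20, 340, 1720]);


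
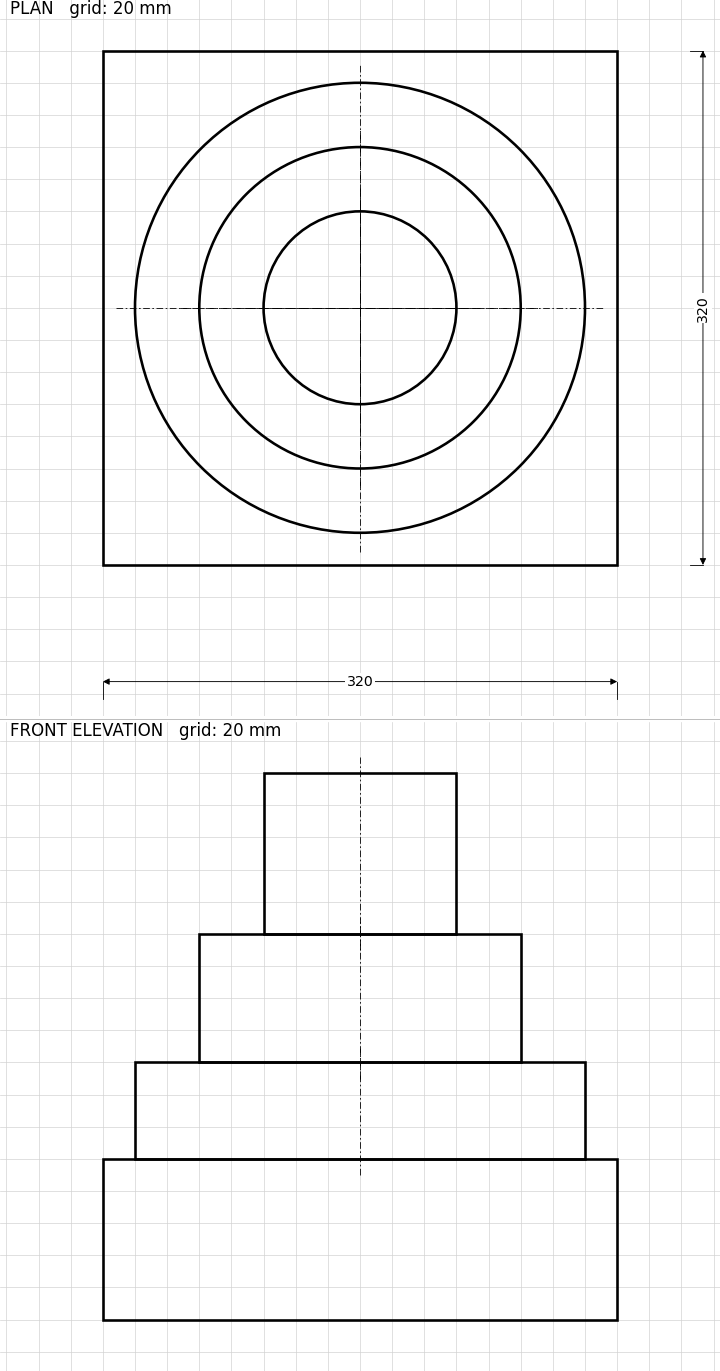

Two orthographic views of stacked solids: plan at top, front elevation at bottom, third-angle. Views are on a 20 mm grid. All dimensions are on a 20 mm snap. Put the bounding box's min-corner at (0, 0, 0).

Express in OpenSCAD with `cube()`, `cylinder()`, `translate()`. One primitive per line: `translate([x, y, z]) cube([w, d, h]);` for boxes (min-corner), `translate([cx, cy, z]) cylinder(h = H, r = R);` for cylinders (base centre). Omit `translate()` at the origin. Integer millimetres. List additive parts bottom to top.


cube([320, 320, 100]);
translate([160, 160, 100]) cylinder(h = 60, r = 140);
translate([160, 160, 160]) cylinder(h = 80, r = 100);
translate([160, 160, 240]) cylinder(h = 100, r = 60);
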